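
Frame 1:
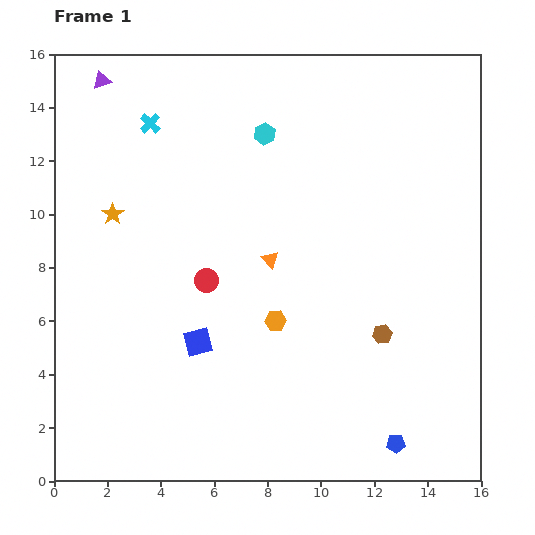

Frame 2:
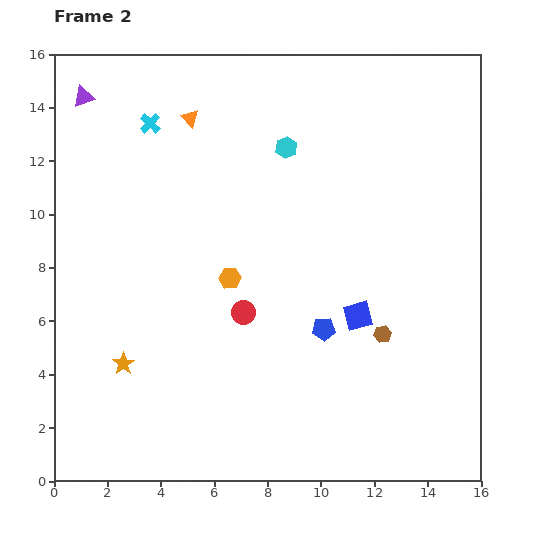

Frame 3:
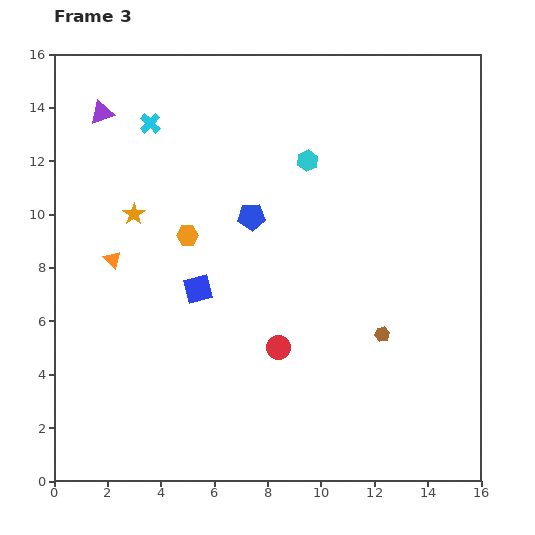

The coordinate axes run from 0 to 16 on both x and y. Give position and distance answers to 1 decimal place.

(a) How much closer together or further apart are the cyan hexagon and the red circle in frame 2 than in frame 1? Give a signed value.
+0.5

Distance in frame 1: 5.9. Distance in frame 2: 6.4.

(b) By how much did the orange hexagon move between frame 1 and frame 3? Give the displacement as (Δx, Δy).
(-3.3, 3.2)

The orange hexagon was at (8.3, 6.0) in frame 1 and (5.0, 9.2) in frame 3.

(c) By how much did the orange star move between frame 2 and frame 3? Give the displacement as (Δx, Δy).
(0.4, 5.6)

The orange star was at (2.6, 4.4) in frame 2 and (3.0, 10.0) in frame 3.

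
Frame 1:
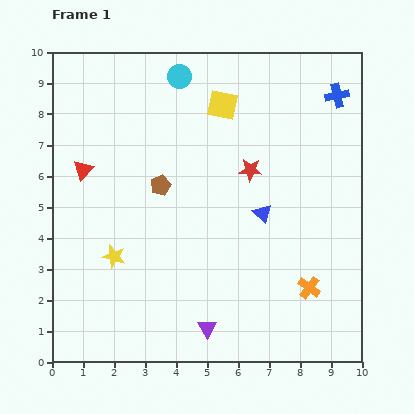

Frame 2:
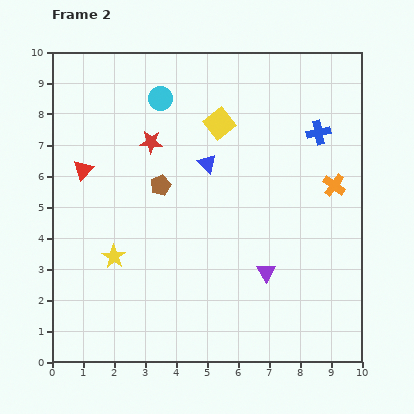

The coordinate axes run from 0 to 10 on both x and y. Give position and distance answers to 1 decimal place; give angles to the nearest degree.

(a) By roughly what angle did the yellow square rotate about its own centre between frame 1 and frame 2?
40° clockwise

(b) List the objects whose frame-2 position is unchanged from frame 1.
the brown pentagon, the yellow star, the red triangle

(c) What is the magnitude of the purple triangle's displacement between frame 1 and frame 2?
2.6

The purple triangle moved from (5.0, 1.1) to (6.9, 2.9), a distance of √(1.9² + 1.8²) ≈ 2.6.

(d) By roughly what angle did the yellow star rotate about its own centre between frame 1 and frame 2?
20° clockwise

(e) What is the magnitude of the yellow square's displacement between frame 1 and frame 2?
0.6

The yellow square moved from (5.5, 8.3) to (5.4, 7.7), a distance of √(0.1² + 0.6²) ≈ 0.6.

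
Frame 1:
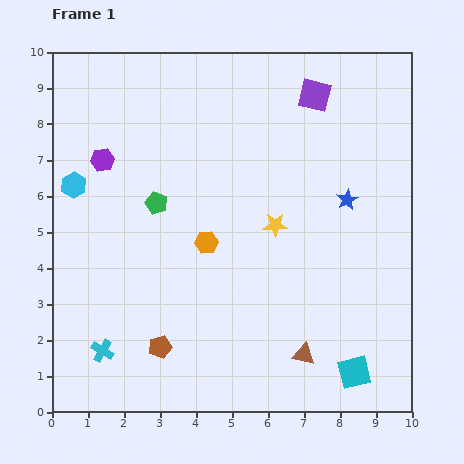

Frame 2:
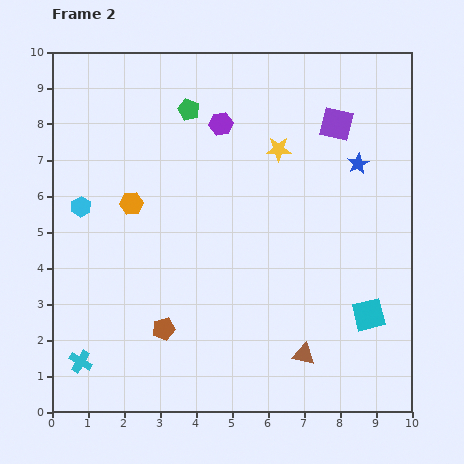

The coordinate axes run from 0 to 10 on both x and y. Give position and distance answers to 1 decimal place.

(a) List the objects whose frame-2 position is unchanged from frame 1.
the brown triangle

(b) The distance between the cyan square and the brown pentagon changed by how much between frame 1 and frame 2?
+0.3

Distance in frame 1: 5.4. Distance in frame 2: 5.7.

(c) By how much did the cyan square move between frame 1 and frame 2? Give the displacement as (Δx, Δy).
(0.4, 1.6)

The cyan square was at (8.4, 1.1) in frame 1 and (8.8, 2.7) in frame 2.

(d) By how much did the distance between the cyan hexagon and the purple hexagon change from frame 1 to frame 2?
+3.4

Distance in frame 1: 1.1. Distance in frame 2: 4.5.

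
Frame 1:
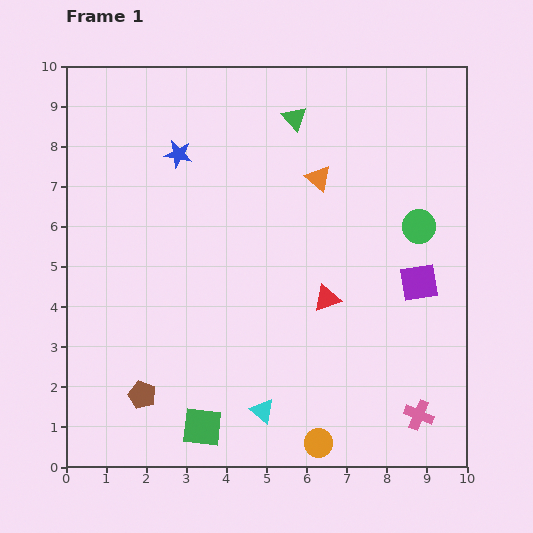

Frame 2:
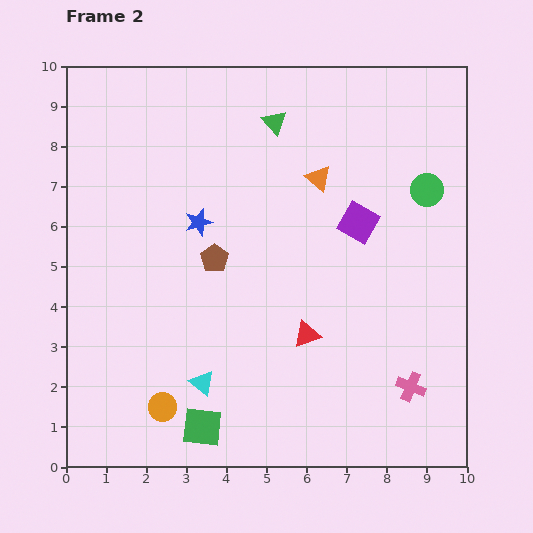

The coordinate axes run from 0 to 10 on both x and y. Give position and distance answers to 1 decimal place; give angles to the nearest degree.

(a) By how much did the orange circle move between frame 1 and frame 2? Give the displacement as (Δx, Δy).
(-3.9, 0.9)

The orange circle was at (6.3, 0.6) in frame 1 and (2.4, 1.5) in frame 2.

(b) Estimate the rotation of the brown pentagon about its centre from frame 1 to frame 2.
16° clockwise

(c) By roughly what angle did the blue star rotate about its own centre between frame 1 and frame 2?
27° counter-clockwise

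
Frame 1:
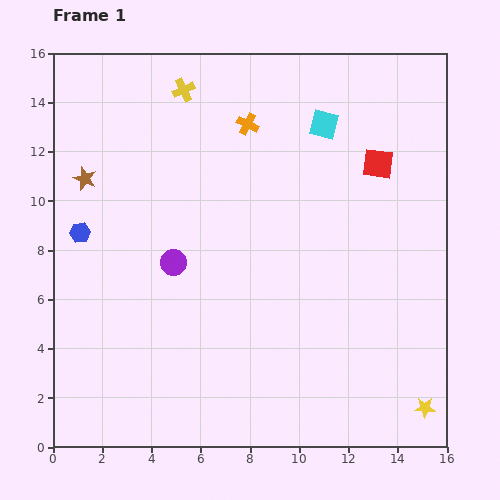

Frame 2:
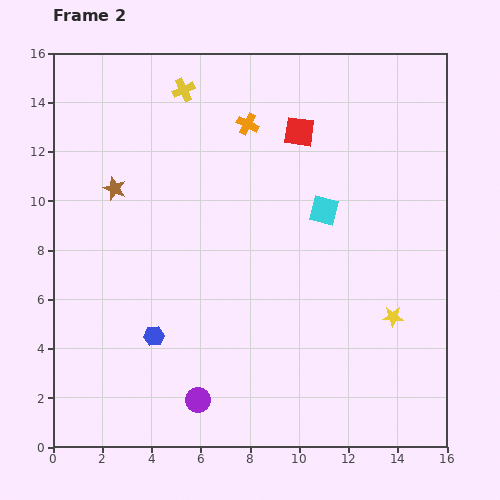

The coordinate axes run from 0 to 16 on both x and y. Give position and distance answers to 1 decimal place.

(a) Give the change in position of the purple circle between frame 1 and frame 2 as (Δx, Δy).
(1.0, -5.6)

The purple circle was at (4.9, 7.5) in frame 1 and (5.9, 1.9) in frame 2.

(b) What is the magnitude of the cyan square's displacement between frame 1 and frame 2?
3.5

The cyan square moved from (11.0, 13.1) to (11.0, 9.6), a distance of √(0.0² + 3.5²) ≈ 3.5.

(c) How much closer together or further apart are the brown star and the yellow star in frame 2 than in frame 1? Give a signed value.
-4.2

Distance in frame 1: 16.6. Distance in frame 2: 12.4.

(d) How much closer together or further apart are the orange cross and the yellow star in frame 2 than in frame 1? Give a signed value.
-3.8

Distance in frame 1: 13.6. Distance in frame 2: 9.8.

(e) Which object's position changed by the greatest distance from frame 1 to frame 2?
the purple circle

(moved 5.7; next 5.2)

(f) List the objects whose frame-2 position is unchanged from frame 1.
the orange cross, the yellow cross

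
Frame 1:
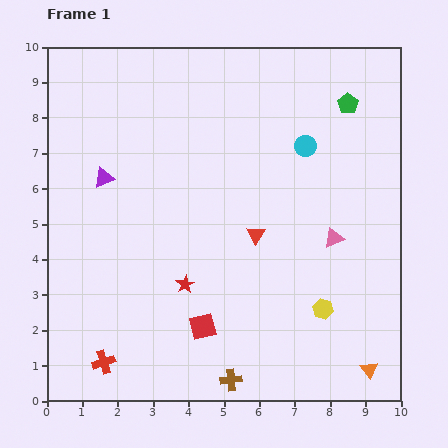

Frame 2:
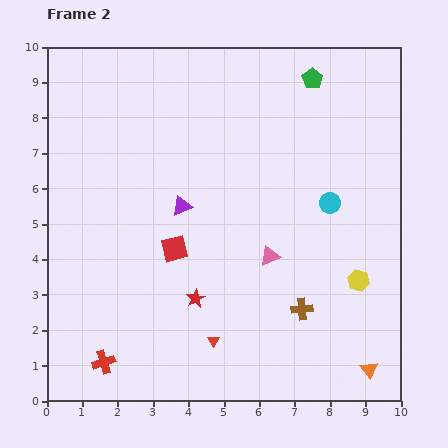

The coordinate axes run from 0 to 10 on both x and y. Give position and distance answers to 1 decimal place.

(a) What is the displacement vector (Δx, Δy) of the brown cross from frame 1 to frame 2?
(2.0, 2.0)

The brown cross was at (5.2, 0.6) in frame 1 and (7.2, 2.6) in frame 2.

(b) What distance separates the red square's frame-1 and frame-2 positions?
2.3

The red square moved from (4.4, 2.1) to (3.6, 4.3), a distance of √(0.8² + 2.2²) ≈ 2.3.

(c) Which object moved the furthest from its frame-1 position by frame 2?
the red triangle

(moved 3.2; next 2.8)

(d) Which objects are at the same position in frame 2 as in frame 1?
the red cross, the orange triangle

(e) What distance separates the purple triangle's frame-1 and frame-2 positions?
2.3

The purple triangle moved from (1.6, 6.3) to (3.8, 5.5), a distance of √(2.2² + 0.8²) ≈ 2.3.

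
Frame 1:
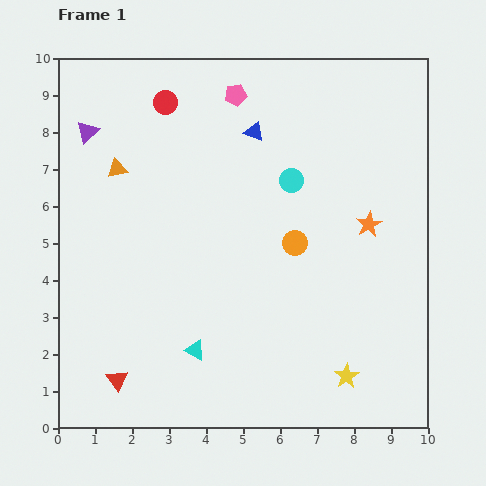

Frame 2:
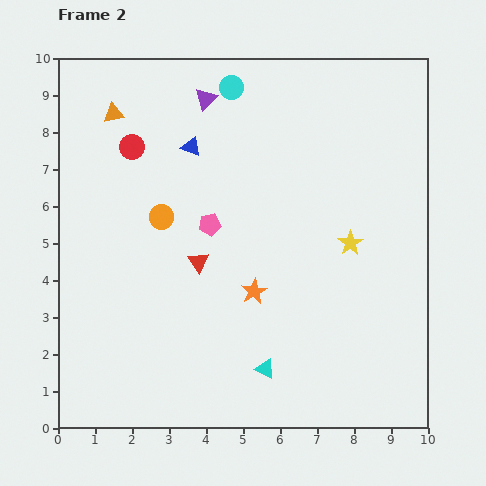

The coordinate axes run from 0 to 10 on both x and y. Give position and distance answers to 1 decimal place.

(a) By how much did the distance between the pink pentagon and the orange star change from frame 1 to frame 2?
-2.8

Distance in frame 1: 5.0. Distance in frame 2: 2.2.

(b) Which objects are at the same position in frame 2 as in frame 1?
none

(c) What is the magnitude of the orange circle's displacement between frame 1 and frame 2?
3.7

The orange circle moved from (6.4, 5.0) to (2.8, 5.7), a distance of √(3.6² + 0.7²) ≈ 3.7.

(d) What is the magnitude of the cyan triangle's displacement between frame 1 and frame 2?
2.0

The cyan triangle moved from (3.7, 2.1) to (5.6, 1.6), a distance of √(1.9² + 0.5²) ≈ 2.0.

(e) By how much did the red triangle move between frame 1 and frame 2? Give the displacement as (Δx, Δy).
(2.2, 3.2)

The red triangle was at (1.6, 1.3) in frame 1 and (3.8, 4.5) in frame 2.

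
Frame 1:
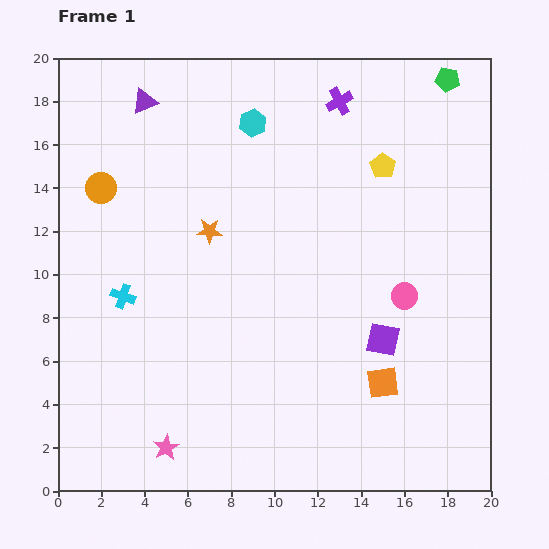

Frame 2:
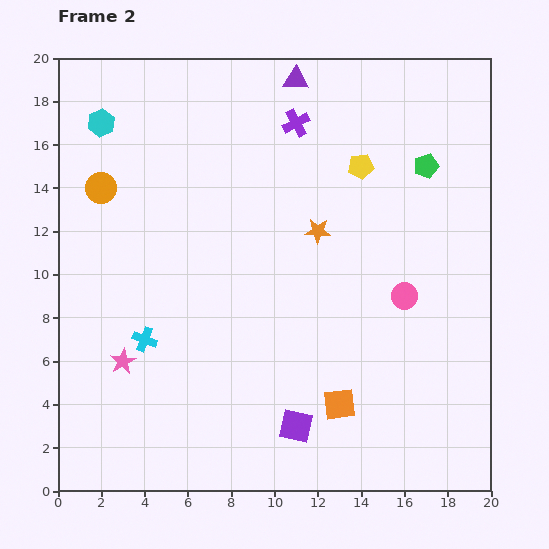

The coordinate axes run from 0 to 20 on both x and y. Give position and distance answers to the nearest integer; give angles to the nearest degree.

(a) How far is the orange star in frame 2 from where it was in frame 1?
5

The orange star moved from (7, 12) to (12, 12), a distance of √(5² + 0²) ≈ 5.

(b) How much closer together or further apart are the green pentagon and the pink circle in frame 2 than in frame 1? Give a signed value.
-4

Distance in frame 1: 10. Distance in frame 2: 6.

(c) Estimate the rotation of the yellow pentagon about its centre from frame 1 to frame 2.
30° clockwise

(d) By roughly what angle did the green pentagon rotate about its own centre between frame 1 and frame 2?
24° counter-clockwise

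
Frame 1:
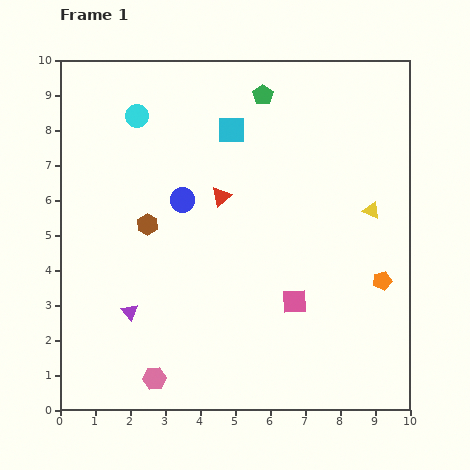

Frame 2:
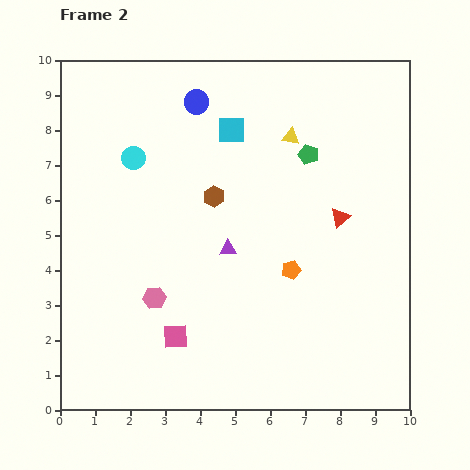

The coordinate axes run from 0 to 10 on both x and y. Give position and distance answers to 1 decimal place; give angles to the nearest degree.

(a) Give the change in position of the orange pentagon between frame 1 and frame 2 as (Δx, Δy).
(-2.6, 0.3)

The orange pentagon was at (9.2, 3.7) in frame 1 and (6.6, 4.0) in frame 2.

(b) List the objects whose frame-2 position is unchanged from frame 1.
the cyan square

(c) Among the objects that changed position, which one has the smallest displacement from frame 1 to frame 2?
the cyan circle

(moved 1.2)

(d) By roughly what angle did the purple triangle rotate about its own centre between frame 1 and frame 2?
51° counter-clockwise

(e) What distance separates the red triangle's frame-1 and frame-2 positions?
3.5

The red triangle moved from (4.6, 6.1) to (8.0, 5.5), a distance of √(3.4² + 0.6²) ≈ 3.5.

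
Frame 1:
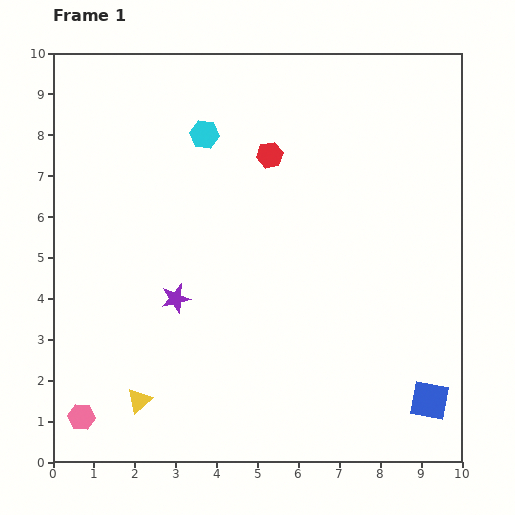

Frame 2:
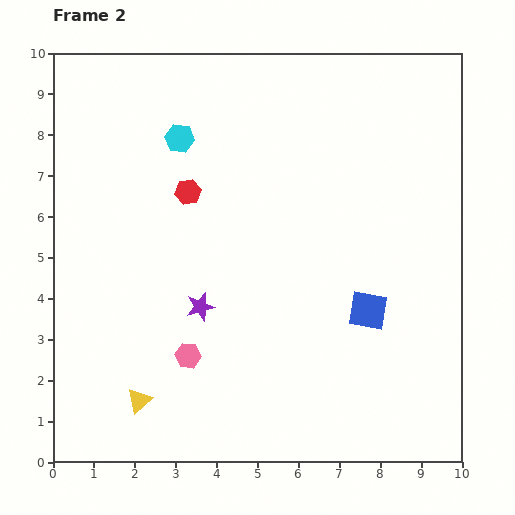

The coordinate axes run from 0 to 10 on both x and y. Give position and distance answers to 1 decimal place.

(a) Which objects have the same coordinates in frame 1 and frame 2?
the yellow triangle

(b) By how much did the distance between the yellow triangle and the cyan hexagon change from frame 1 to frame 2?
-0.2

Distance in frame 1: 6.7. Distance in frame 2: 6.5.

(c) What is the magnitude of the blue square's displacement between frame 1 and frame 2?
2.7

The blue square moved from (9.2, 1.5) to (7.7, 3.7), a distance of √(1.5² + 2.2²) ≈ 2.7.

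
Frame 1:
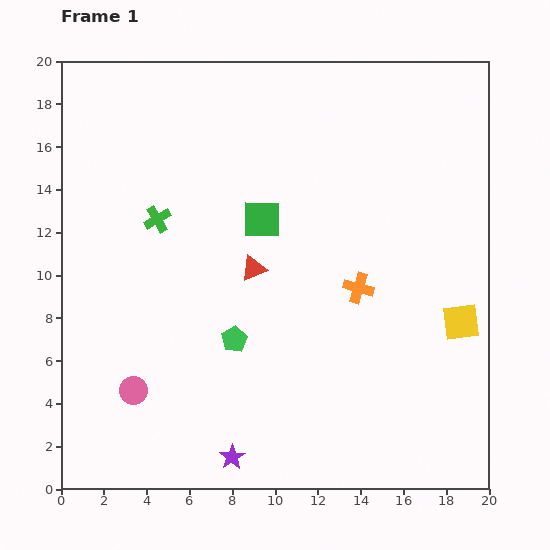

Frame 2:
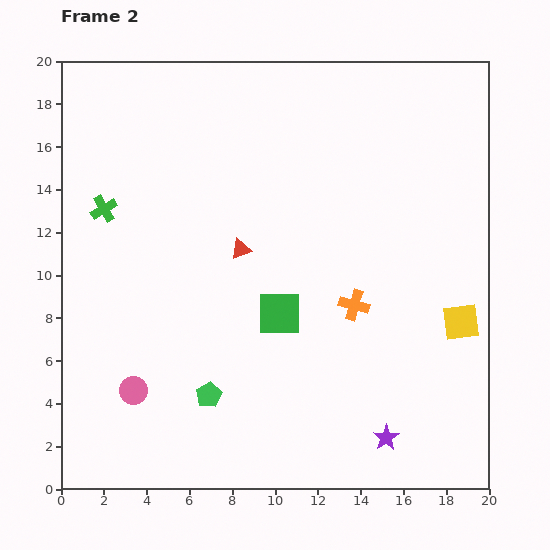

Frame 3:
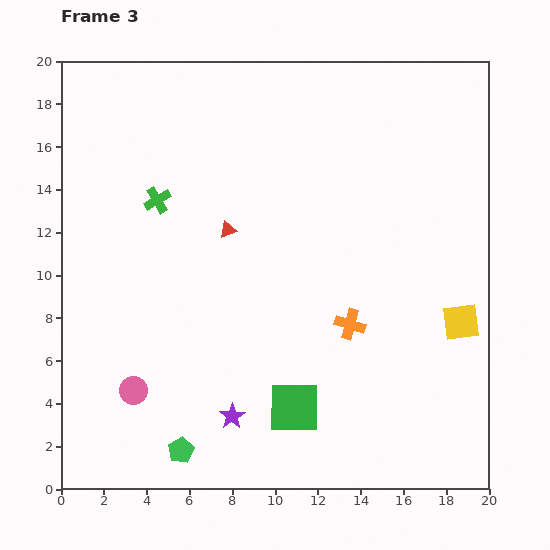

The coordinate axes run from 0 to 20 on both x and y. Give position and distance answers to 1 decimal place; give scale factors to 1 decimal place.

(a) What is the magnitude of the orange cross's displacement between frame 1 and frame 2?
0.8

The orange cross moved from (13.9, 9.4) to (13.7, 8.6), a distance of √(0.2² + 0.8²) ≈ 0.8.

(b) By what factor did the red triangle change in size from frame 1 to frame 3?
0.6×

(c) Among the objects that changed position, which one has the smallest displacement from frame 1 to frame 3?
the green cross

(moved 0.9)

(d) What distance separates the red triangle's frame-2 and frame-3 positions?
1.1

The red triangle moved from (8.4, 11.2) to (7.8, 12.1), a distance of √(0.6² + 0.9²) ≈ 1.1.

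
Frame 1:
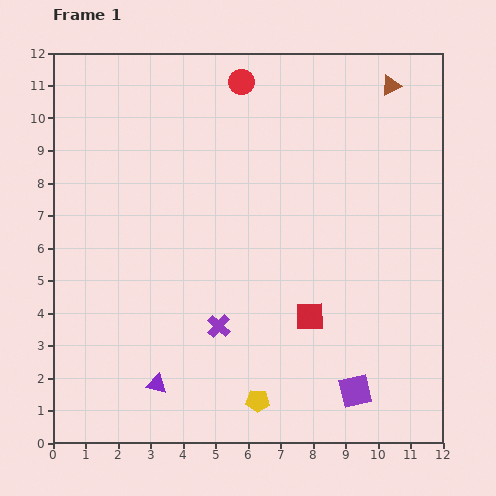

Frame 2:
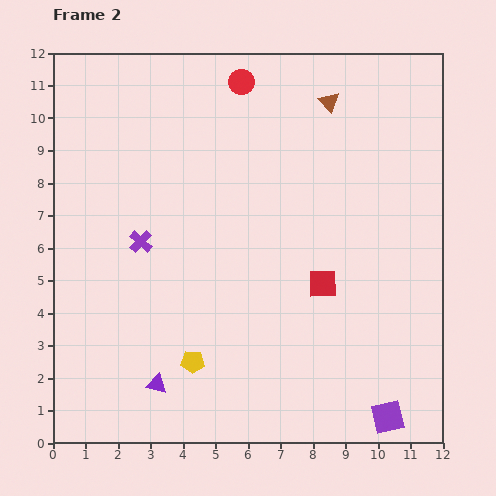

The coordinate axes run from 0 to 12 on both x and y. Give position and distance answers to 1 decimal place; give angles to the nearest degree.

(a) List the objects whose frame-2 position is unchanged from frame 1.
the purple triangle, the red circle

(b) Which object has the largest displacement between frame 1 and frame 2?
the purple cross

(moved 3.5; next 2.3)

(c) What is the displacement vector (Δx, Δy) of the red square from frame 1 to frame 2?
(0.4, 1.0)

The red square was at (7.9, 3.9) in frame 1 and (8.3, 4.9) in frame 2.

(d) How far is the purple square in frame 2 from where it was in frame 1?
1.3

The purple square moved from (9.3, 1.6) to (10.3, 0.8), a distance of √(1.0² + 0.8²) ≈ 1.3.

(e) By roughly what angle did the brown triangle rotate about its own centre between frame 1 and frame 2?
47° counter-clockwise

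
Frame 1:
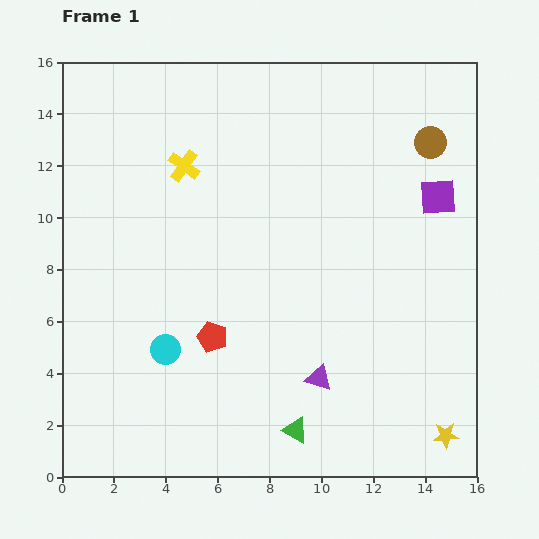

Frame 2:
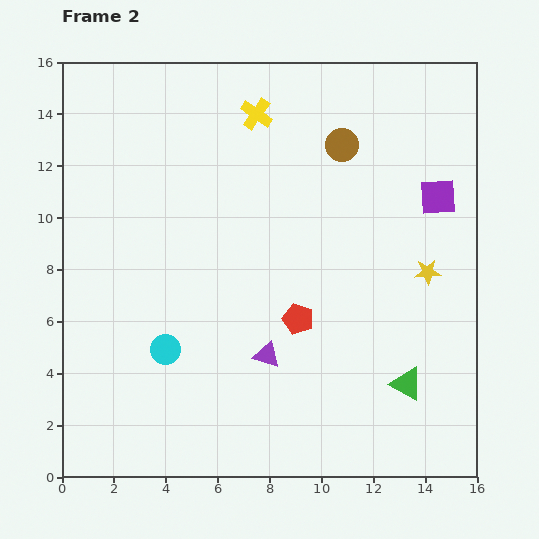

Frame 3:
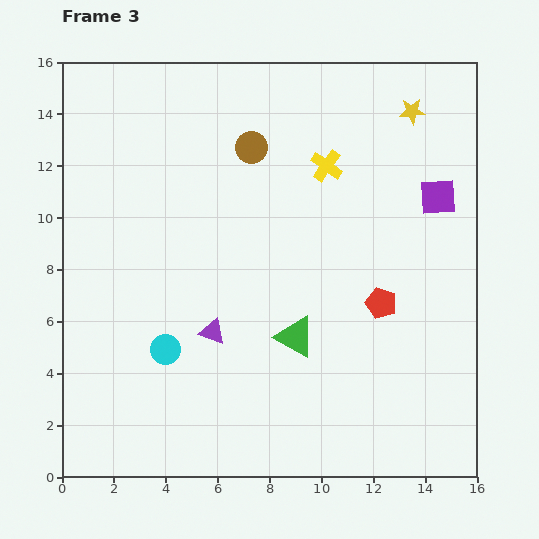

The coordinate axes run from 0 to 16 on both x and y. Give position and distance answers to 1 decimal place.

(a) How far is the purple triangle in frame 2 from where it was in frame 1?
2.2

The purple triangle moved from (9.9, 3.8) to (7.9, 4.7), a distance of √(2.0² + 0.9²) ≈ 2.2.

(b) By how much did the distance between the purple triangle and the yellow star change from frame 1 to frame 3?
+6.1

Distance in frame 1: 5.4. Distance in frame 3: 11.5.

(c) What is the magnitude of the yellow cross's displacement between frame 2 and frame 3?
3.4

The yellow cross moved from (7.5, 14.0) to (10.2, 12.0), a distance of √(2.7² + 2.0²) ≈ 3.4.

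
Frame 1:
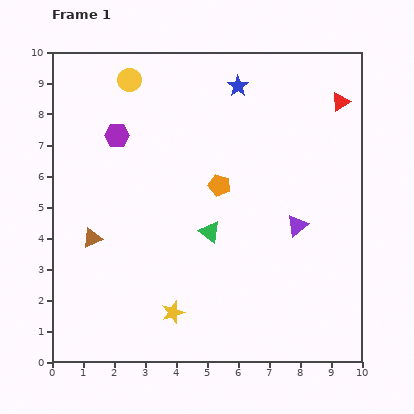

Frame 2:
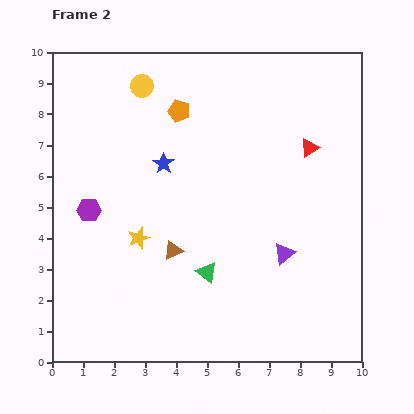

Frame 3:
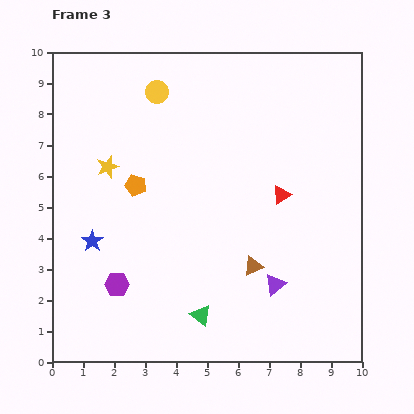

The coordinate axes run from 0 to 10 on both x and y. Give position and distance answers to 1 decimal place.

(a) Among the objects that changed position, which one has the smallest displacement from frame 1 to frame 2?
the yellow circle

(moved 0.4)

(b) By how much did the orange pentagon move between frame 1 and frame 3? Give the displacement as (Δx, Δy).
(-2.7, 0.0)

The orange pentagon was at (5.4, 5.7) in frame 1 and (2.7, 5.7) in frame 3.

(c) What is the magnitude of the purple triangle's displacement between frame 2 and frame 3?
1.0

The purple triangle moved from (7.5, 3.5) to (7.2, 2.5), a distance of √(0.3² + 1.0²) ≈ 1.0.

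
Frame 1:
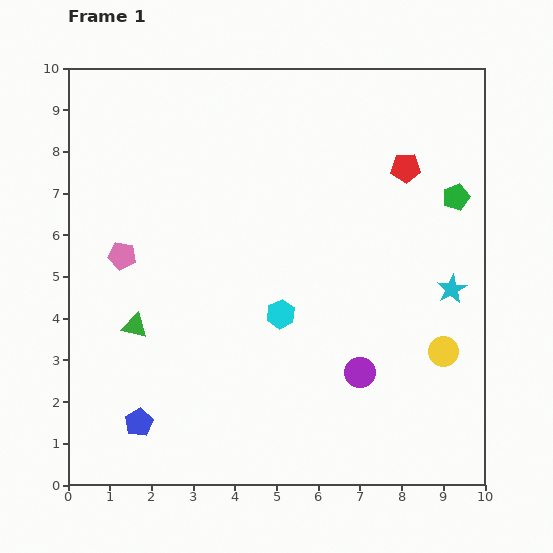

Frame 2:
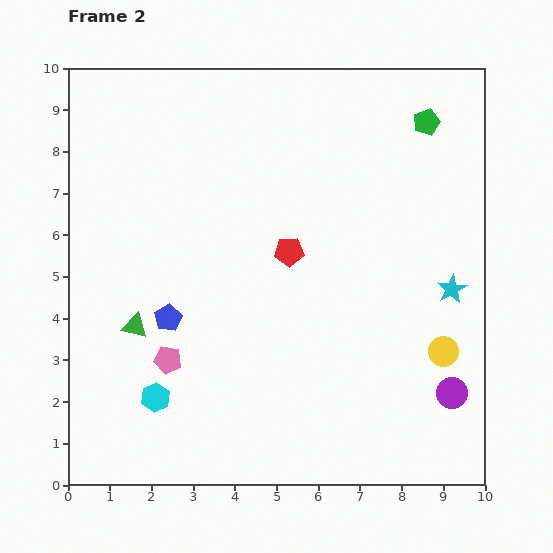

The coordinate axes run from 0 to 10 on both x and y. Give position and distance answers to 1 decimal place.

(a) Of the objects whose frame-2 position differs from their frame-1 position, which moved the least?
the green pentagon

(moved 1.9)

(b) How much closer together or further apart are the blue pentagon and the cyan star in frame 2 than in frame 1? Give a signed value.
-1.4

Distance in frame 1: 8.2. Distance in frame 2: 6.8.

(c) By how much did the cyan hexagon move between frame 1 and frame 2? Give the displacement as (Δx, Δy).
(-3.0, -2.0)

The cyan hexagon was at (5.1, 4.1) in frame 1 and (2.1, 2.1) in frame 2.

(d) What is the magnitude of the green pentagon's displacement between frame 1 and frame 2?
1.9

The green pentagon moved from (9.3, 6.9) to (8.6, 8.7), a distance of √(0.7² + 1.8²) ≈ 1.9.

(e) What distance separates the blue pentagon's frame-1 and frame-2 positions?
2.6

The blue pentagon moved from (1.7, 1.5) to (2.4, 4.0), a distance of √(0.7² + 2.5²) ≈ 2.6.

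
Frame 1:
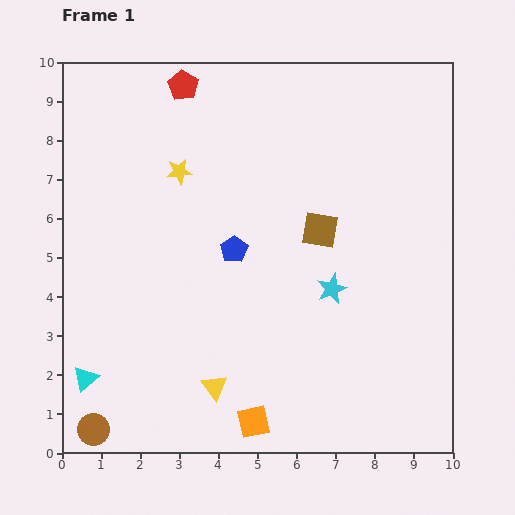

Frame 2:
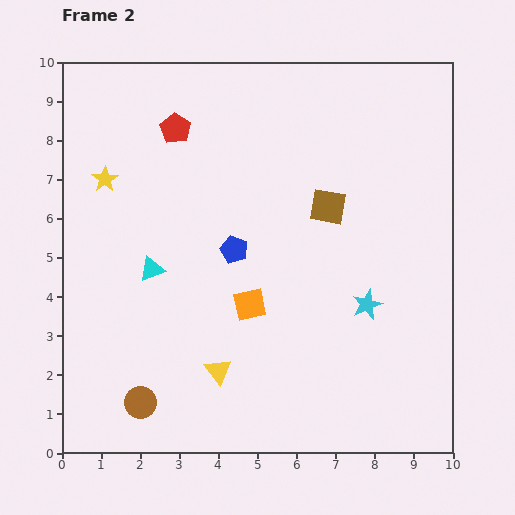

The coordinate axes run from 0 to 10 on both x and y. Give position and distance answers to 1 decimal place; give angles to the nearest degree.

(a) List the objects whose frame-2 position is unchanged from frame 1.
the blue pentagon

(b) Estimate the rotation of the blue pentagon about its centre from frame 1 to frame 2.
18° counter-clockwise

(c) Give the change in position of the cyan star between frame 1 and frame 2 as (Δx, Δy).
(0.9, -0.4)

The cyan star was at (6.9, 4.2) in frame 1 and (7.8, 3.8) in frame 2.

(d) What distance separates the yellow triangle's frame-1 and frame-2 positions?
0.4

The yellow triangle moved from (3.9, 1.7) to (4.0, 2.1), a distance of √(0.1² + 0.4²) ≈ 0.4.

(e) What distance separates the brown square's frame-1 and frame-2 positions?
0.6

The brown square moved from (6.6, 5.7) to (6.8, 6.3), a distance of √(0.2² + 0.6²) ≈ 0.6.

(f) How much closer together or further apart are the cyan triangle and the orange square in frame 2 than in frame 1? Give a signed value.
-1.7

Distance in frame 1: 4.4. Distance in frame 2: 2.7.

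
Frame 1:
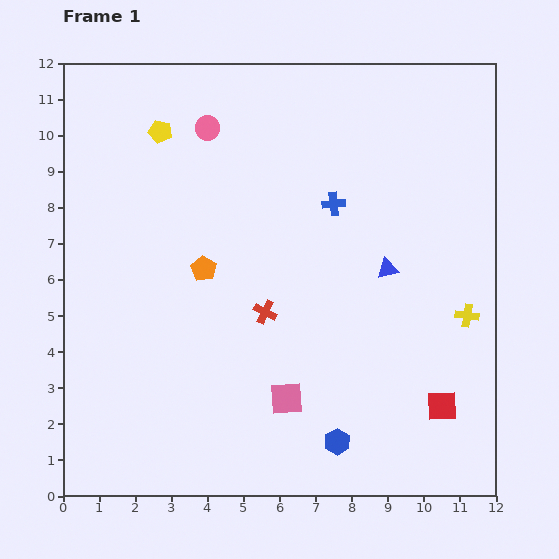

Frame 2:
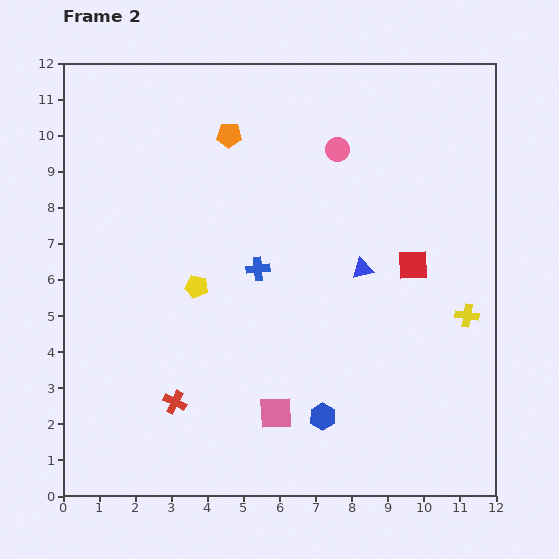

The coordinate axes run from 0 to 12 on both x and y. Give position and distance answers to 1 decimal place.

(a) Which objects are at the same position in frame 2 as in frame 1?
the yellow cross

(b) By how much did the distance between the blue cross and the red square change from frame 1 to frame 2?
-2.1

Distance in frame 1: 6.4. Distance in frame 2: 4.3.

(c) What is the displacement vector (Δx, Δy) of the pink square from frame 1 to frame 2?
(-0.3, -0.4)

The pink square was at (6.2, 2.7) in frame 1 and (5.9, 2.3) in frame 2.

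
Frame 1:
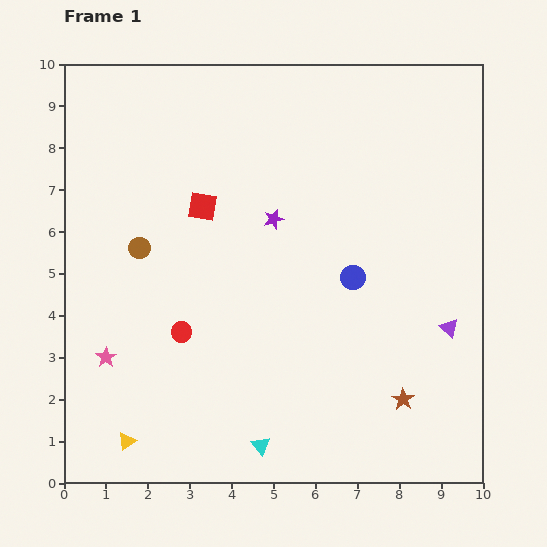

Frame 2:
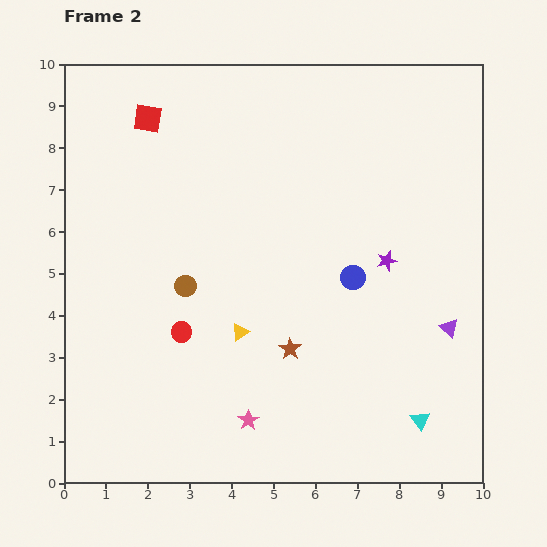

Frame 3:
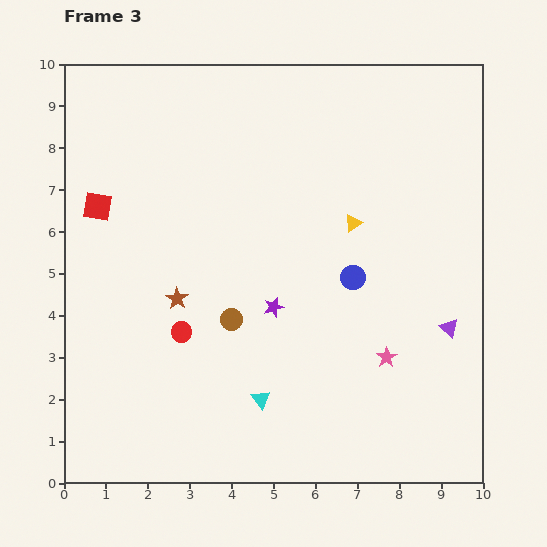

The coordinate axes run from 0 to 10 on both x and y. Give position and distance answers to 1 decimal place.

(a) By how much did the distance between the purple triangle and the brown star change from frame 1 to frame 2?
+1.8

Distance in frame 1: 2.0. Distance in frame 2: 3.8.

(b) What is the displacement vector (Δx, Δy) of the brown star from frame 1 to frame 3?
(-5.4, 2.4)

The brown star was at (8.1, 2.0) in frame 1 and (2.7, 4.4) in frame 3.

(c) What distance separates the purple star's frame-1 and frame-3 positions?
2.1

The purple star moved from (5.0, 6.3) to (5.0, 4.2), a distance of √(0.0² + 2.1²) ≈ 2.1.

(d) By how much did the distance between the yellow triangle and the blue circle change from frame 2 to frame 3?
-1.7

Distance in frame 2: 3.0. Distance in frame 3: 1.3.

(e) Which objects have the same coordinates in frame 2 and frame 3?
the blue circle, the purple triangle, the red circle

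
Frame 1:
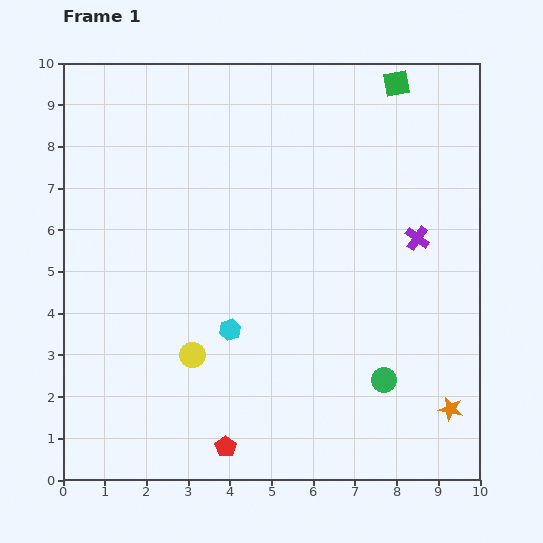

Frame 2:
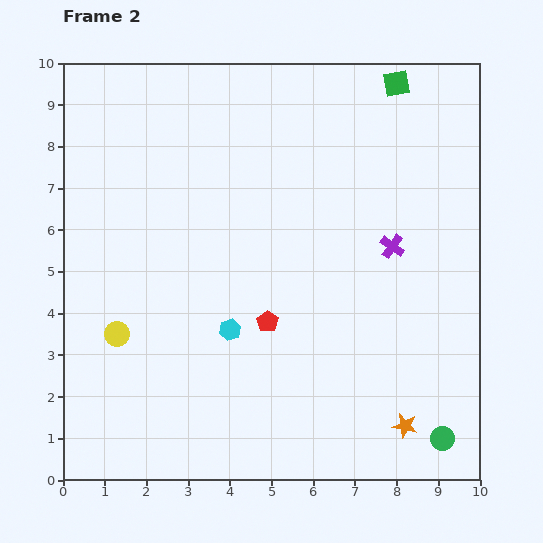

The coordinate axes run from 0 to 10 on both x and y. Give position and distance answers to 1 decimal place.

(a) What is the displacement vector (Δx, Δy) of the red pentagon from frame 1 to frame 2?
(1.0, 3.0)

The red pentagon was at (3.9, 0.8) in frame 1 and (4.9, 3.8) in frame 2.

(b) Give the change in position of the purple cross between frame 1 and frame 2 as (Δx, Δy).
(-0.6, -0.2)

The purple cross was at (8.5, 5.8) in frame 1 and (7.9, 5.6) in frame 2.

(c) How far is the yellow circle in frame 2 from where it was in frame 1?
1.9

The yellow circle moved from (3.1, 3.0) to (1.3, 3.5), a distance of √(1.8² + 0.5²) ≈ 1.9.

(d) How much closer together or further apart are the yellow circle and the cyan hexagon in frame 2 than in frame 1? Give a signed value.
+1.6

Distance in frame 1: 1.1. Distance in frame 2: 2.7.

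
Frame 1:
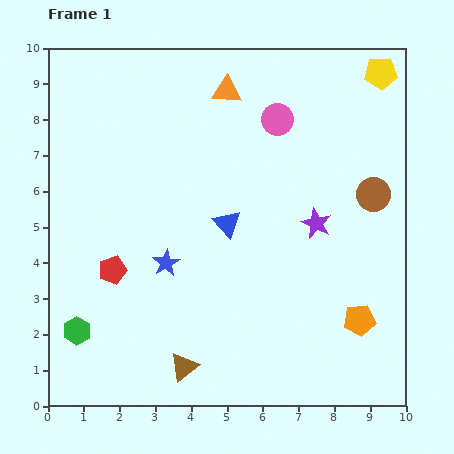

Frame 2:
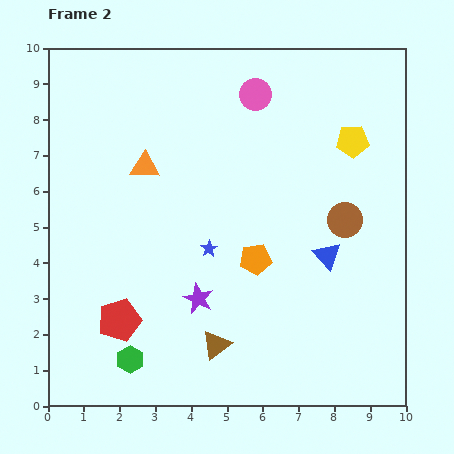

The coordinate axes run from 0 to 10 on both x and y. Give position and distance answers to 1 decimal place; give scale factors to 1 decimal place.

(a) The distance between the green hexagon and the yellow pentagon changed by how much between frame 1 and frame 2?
-2.4

Distance in frame 1: 11.1. Distance in frame 2: 8.7.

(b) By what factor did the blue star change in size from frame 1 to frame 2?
0.6×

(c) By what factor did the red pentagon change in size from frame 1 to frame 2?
1.5×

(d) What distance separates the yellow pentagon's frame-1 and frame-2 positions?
2.1

The yellow pentagon moved from (9.3, 9.3) to (8.5, 7.4), a distance of √(0.8² + 1.9²) ≈ 2.1.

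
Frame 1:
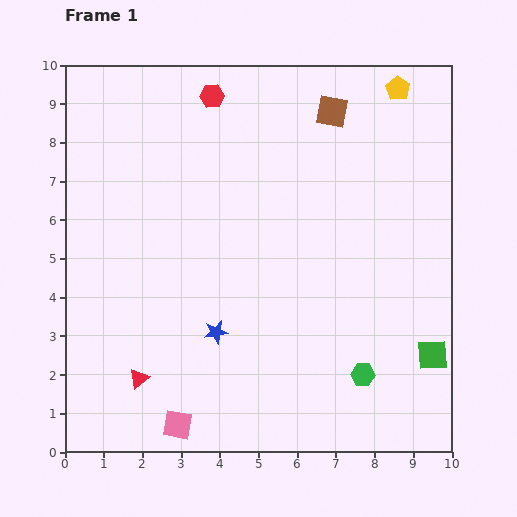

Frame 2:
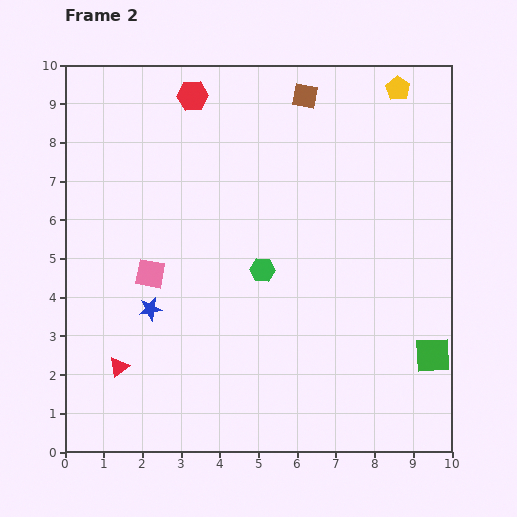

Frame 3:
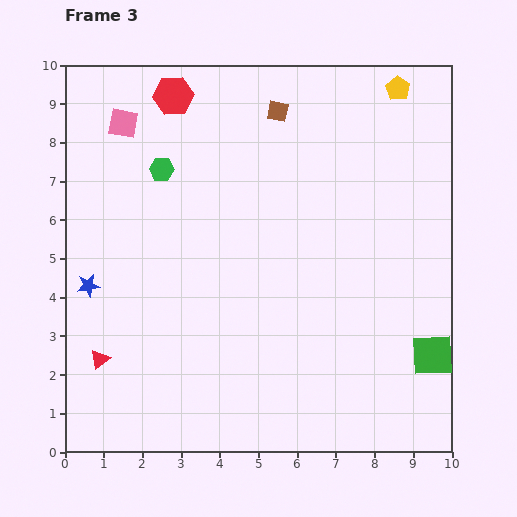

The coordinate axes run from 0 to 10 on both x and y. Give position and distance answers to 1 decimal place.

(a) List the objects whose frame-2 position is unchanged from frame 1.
the yellow pentagon, the green square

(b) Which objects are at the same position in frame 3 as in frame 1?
the yellow pentagon, the green square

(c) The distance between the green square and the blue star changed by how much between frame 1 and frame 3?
+3.5

Distance in frame 1: 5.6. Distance in frame 3: 9.1.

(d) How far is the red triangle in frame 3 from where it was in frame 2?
0.5

The red triangle moved from (1.4, 2.2) to (0.9, 2.4), a distance of √(0.5² + 0.2²) ≈ 0.5.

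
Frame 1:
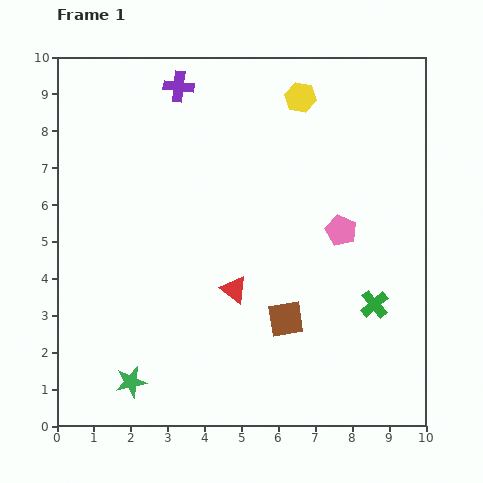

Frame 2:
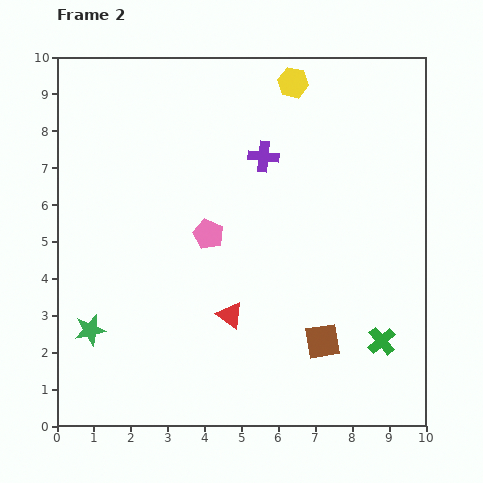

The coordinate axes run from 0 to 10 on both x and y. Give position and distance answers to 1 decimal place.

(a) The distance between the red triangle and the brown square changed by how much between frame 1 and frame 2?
+1.0

Distance in frame 1: 1.6. Distance in frame 2: 2.6.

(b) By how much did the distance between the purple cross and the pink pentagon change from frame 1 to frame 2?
-3.3

Distance in frame 1: 5.9. Distance in frame 2: 2.6.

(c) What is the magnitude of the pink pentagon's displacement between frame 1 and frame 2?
3.6

The pink pentagon moved from (7.7, 5.3) to (4.1, 5.2), a distance of √(3.6² + 0.1²) ≈ 3.6.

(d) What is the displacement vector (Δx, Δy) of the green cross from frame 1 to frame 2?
(0.2, -1.0)

The green cross was at (8.6, 3.3) in frame 1 and (8.8, 2.3) in frame 2.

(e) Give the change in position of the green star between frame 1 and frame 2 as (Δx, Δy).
(-1.1, 1.4)

The green star was at (2.0, 1.2) in frame 1 and (0.9, 2.6) in frame 2.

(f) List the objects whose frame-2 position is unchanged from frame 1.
none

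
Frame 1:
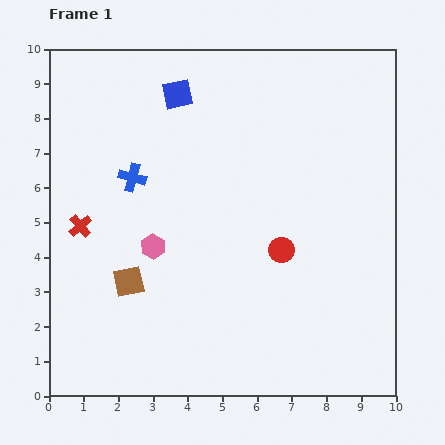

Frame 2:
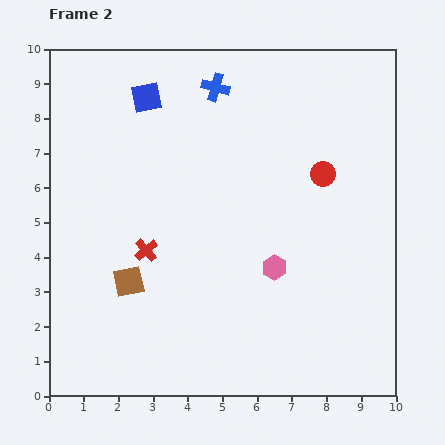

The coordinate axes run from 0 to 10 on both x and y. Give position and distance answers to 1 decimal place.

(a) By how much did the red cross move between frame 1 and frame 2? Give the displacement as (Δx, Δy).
(1.9, -0.7)

The red cross was at (0.9, 4.9) in frame 1 and (2.8, 4.2) in frame 2.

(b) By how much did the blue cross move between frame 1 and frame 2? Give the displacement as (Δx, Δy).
(2.4, 2.6)

The blue cross was at (2.4, 6.3) in frame 1 and (4.8, 8.9) in frame 2.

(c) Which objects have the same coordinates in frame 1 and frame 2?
the brown square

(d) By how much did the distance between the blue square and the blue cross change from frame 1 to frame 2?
-0.7

Distance in frame 1: 2.7. Distance in frame 2: 2.0.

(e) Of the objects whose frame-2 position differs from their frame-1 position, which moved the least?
the blue square

(moved 0.9)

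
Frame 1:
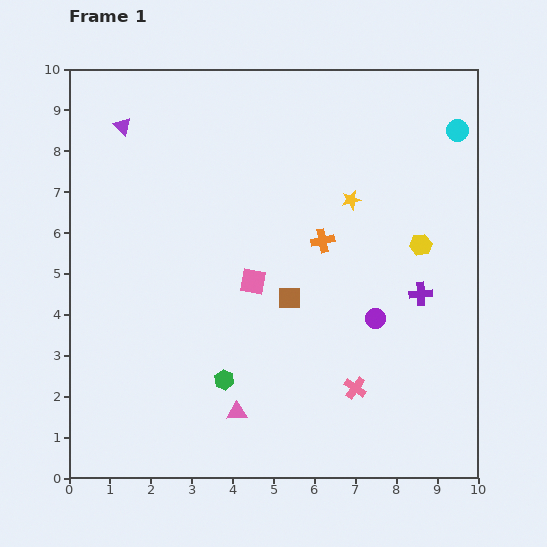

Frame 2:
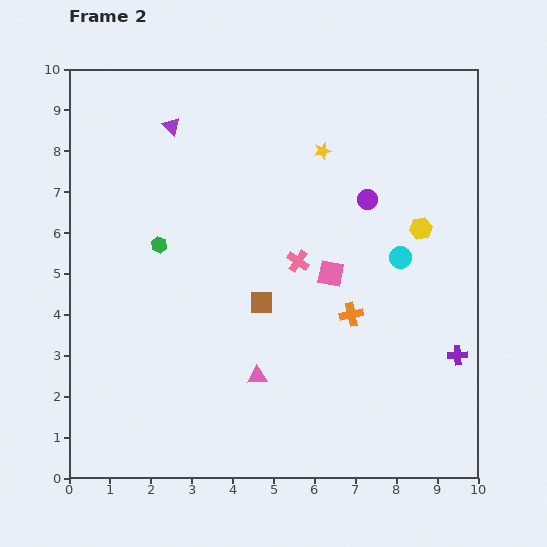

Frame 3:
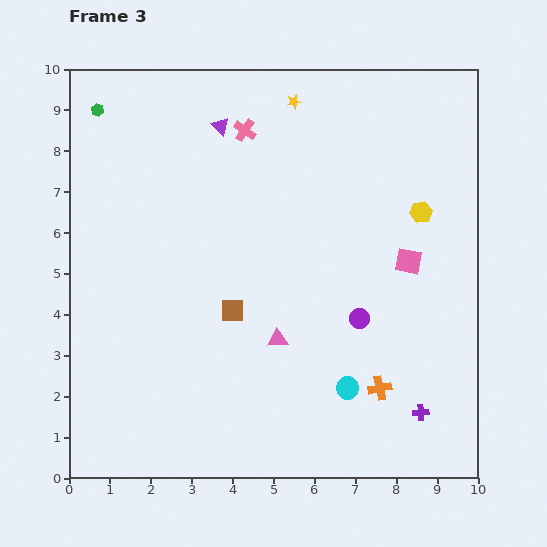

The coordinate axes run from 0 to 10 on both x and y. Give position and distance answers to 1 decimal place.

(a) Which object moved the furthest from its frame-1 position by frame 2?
the green hexagon

(moved 3.7; next 3.4)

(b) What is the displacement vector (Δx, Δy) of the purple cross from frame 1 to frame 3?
(0.0, -2.9)

The purple cross was at (8.6, 4.5) in frame 1 and (8.6, 1.6) in frame 3.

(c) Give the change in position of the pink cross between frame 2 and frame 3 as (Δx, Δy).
(-1.3, 3.2)

The pink cross was at (5.6, 5.3) in frame 2 and (4.3, 8.5) in frame 3.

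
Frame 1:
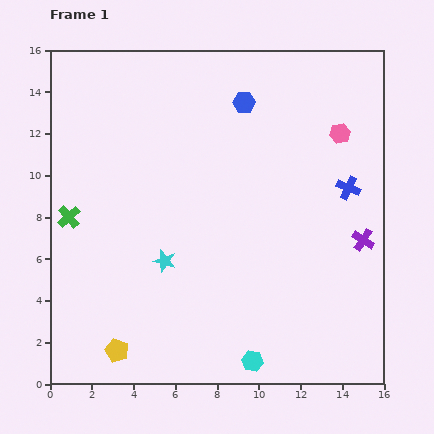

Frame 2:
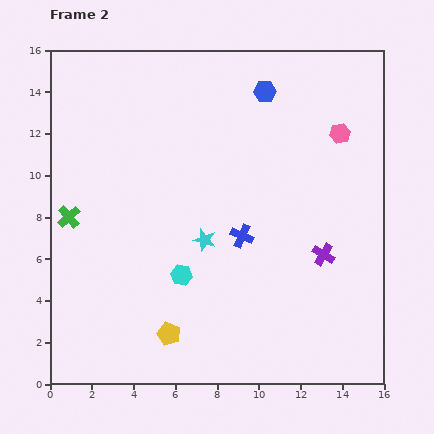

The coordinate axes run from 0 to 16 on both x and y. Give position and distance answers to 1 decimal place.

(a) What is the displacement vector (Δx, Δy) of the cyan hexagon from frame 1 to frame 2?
(-3.4, 4.1)

The cyan hexagon was at (9.7, 1.1) in frame 1 and (6.3, 5.2) in frame 2.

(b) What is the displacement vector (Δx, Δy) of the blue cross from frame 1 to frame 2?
(-5.1, -2.3)

The blue cross was at (14.3, 9.4) in frame 1 and (9.2, 7.1) in frame 2.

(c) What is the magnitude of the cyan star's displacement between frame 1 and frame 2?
2.1

The cyan star moved from (5.5, 5.9) to (7.4, 6.9), a distance of √(1.9² + 1.0²) ≈ 2.1.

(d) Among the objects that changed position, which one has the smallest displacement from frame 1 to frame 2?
the blue hexagon

(moved 1.1)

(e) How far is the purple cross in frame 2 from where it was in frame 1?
2.0

The purple cross moved from (15.0, 6.9) to (13.1, 6.2), a distance of √(1.9² + 0.7²) ≈ 2.0.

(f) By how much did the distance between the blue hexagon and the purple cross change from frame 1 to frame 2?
-0.4

Distance in frame 1: 8.7. Distance in frame 2: 8.3.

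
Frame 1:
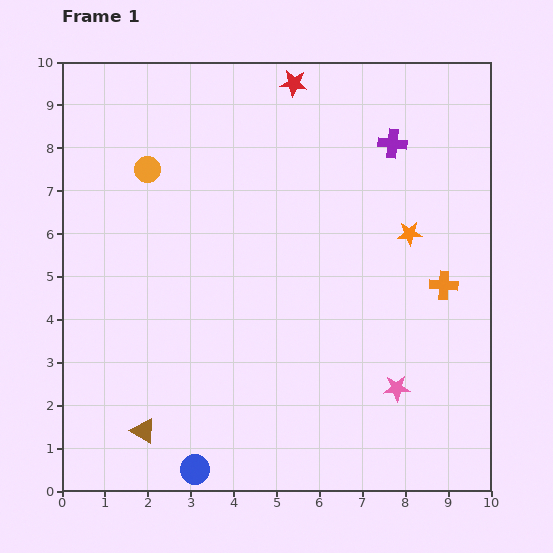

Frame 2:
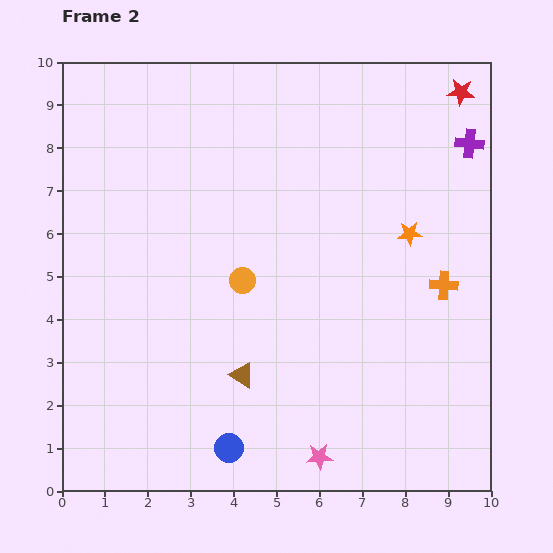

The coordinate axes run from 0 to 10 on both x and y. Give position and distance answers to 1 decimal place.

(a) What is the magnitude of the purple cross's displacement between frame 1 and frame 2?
1.8

The purple cross moved from (7.7, 8.1) to (9.5, 8.1), a distance of √(1.8² + 0.0²) ≈ 1.8.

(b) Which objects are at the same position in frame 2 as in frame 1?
the orange star, the orange cross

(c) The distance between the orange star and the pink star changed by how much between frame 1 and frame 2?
+2.0

Distance in frame 1: 3.6. Distance in frame 2: 5.6.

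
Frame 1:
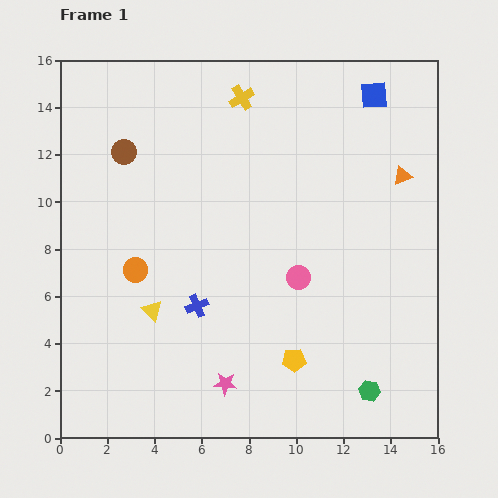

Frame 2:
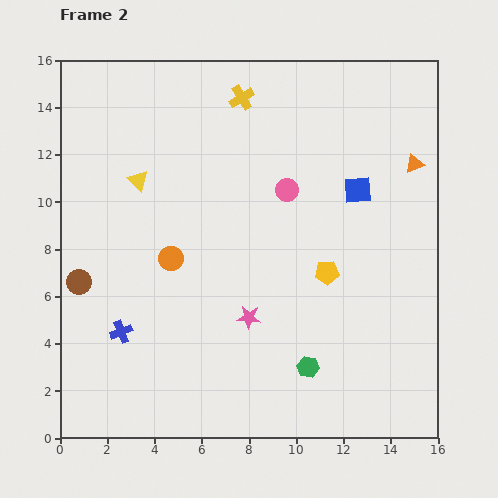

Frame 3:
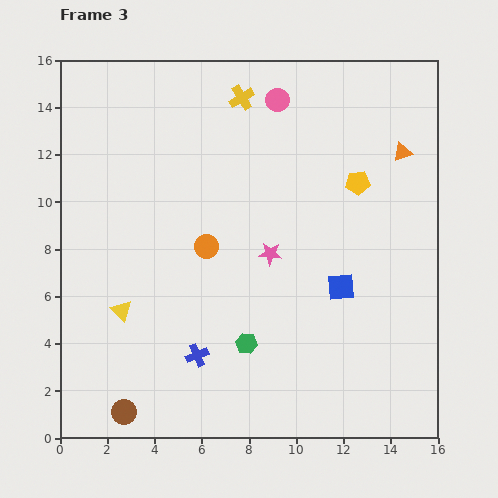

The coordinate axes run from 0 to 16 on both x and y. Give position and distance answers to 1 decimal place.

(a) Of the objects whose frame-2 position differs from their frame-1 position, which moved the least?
the orange triangle

(moved 0.7)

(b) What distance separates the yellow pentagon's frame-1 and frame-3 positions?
8.0

The yellow pentagon moved from (9.9, 3.3) to (12.6, 10.8), a distance of √(2.7² + 7.5²) ≈ 8.0.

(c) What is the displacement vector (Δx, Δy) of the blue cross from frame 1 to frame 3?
(0.0, -2.1)

The blue cross was at (5.8, 5.6) in frame 1 and (5.8, 3.5) in frame 3.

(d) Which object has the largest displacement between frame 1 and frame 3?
the brown circle

(moved 11.0; next 8.2)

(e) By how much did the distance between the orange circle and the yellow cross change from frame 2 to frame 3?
-0.9

Distance in frame 2: 7.4. Distance in frame 3: 6.5.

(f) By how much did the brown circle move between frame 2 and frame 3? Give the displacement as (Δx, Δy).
(1.9, -5.5)

The brown circle was at (0.8, 6.6) in frame 2 and (2.7, 1.1) in frame 3.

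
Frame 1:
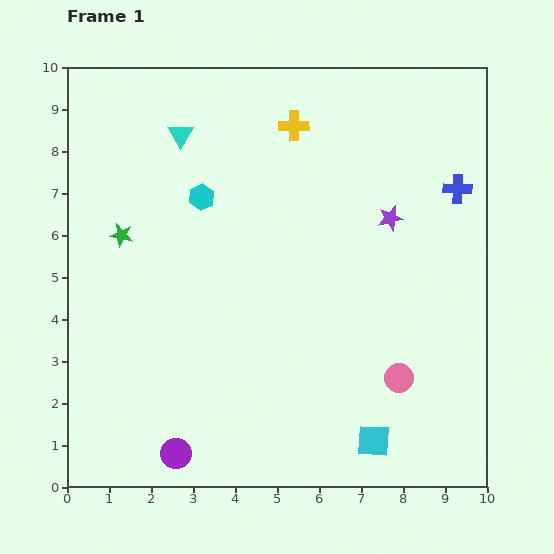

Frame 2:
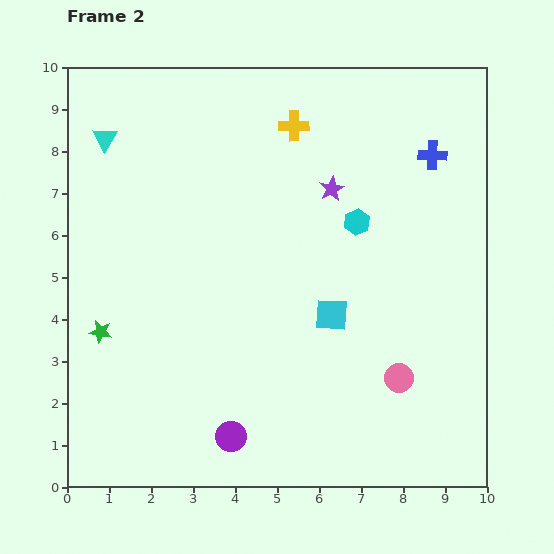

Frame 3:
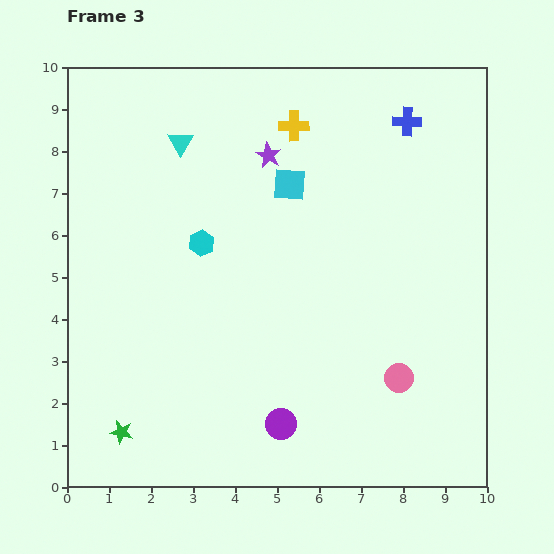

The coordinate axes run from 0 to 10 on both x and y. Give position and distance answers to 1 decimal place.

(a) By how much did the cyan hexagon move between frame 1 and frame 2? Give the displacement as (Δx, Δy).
(3.7, -0.6)

The cyan hexagon was at (3.2, 6.9) in frame 1 and (6.9, 6.3) in frame 2.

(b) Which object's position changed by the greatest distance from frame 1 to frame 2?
the cyan hexagon

(moved 3.7; next 3.2)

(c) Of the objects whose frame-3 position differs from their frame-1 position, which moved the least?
the cyan triangle

(moved 0.2)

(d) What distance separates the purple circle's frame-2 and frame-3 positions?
1.2

The purple circle moved from (3.9, 1.2) to (5.1, 1.5), a distance of √(1.2² + 0.3²) ≈ 1.2.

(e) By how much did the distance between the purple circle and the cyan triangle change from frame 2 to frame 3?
-0.6

Distance in frame 2: 7.7. Distance in frame 3: 7.1.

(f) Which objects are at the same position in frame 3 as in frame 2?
the pink circle, the yellow cross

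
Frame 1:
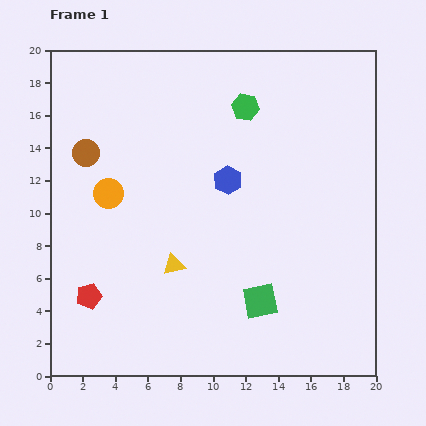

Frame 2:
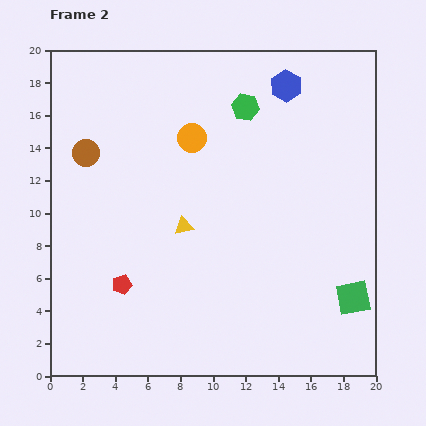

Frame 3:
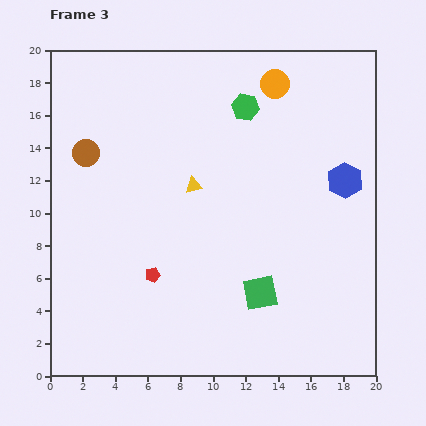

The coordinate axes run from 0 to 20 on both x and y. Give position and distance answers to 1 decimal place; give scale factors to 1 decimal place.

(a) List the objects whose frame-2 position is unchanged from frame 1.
the green hexagon, the brown circle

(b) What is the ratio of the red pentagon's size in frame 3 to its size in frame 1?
0.6×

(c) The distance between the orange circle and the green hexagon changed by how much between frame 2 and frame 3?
-1.5

Distance in frame 2: 3.8. Distance in frame 3: 2.3.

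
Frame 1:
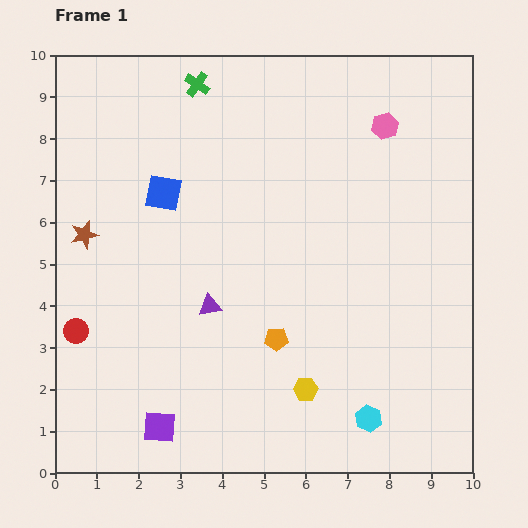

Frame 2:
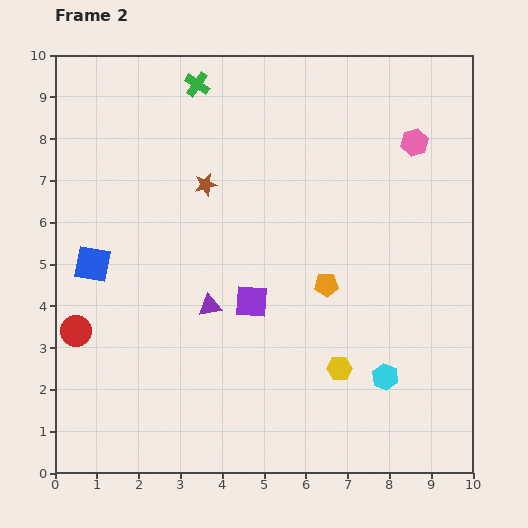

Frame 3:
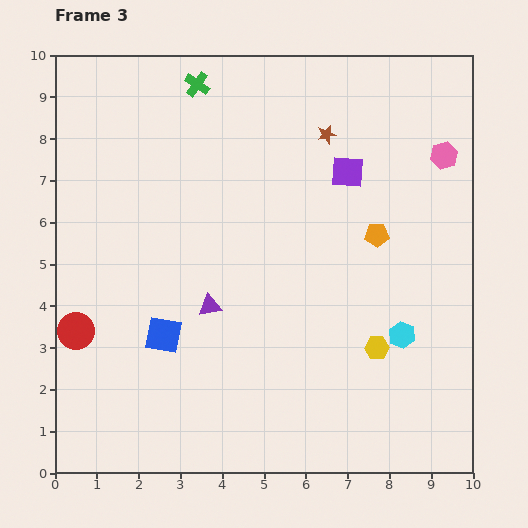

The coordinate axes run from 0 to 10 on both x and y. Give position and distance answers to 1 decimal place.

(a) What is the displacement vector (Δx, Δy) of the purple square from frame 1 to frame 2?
(2.2, 3.0)

The purple square was at (2.5, 1.1) in frame 1 and (4.7, 4.1) in frame 2.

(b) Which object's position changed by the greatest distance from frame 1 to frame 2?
the purple square

(moved 3.7; next 3.1)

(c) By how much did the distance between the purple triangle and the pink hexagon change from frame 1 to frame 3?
+0.7

Distance in frame 1: 6.0. Distance in frame 3: 6.7.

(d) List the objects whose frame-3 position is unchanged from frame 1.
the purple triangle, the red circle, the green cross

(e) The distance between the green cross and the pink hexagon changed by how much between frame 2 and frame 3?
+0.7

Distance in frame 2: 5.4. Distance in frame 3: 6.1.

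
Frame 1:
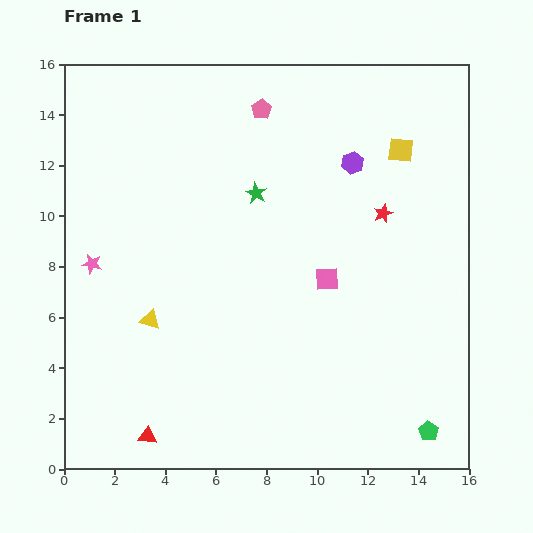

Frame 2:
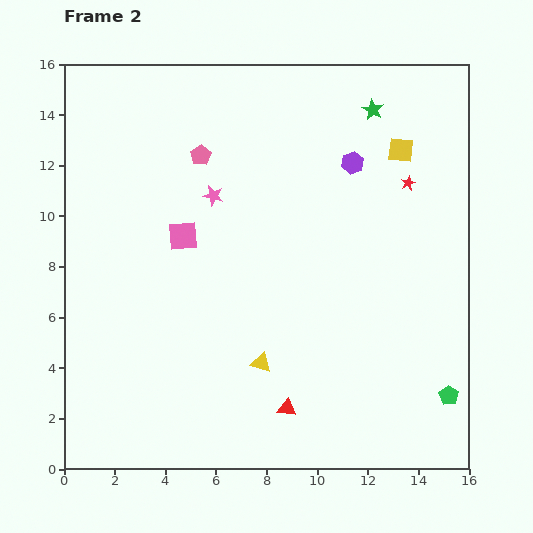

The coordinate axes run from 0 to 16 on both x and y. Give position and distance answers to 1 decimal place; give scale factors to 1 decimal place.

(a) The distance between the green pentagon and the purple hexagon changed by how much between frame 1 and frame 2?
-1.0

Distance in frame 1: 11.0. Distance in frame 2: 10.0.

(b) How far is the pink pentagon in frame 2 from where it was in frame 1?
3.0

The pink pentagon moved from (7.8, 14.2) to (5.4, 12.4), a distance of √(2.4² + 1.8²) ≈ 3.0.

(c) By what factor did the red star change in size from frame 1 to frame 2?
0.8×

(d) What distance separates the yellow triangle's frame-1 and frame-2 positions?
4.7

The yellow triangle moved from (3.4, 5.9) to (7.8, 4.2), a distance of √(4.4² + 1.7²) ≈ 4.7.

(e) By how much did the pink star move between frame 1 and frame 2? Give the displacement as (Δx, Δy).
(4.8, 2.7)

The pink star was at (1.1, 8.1) in frame 1 and (5.9, 10.8) in frame 2.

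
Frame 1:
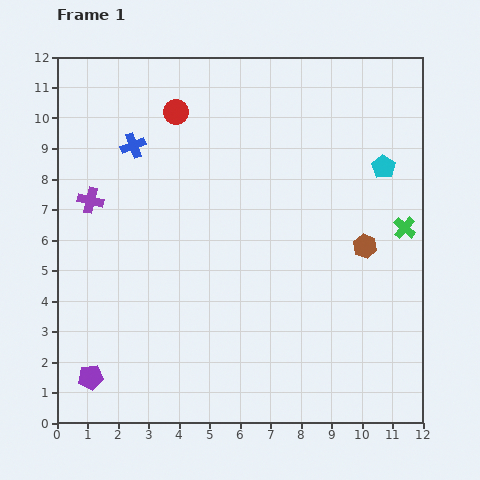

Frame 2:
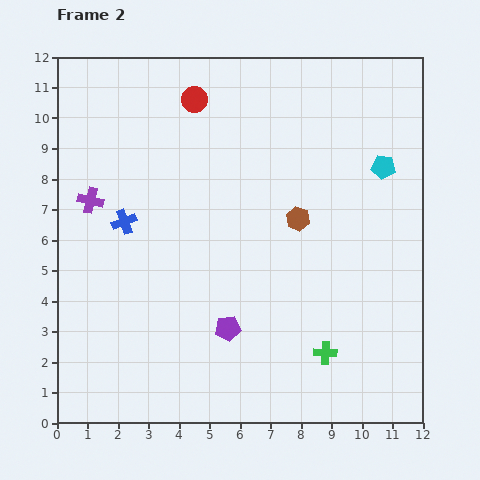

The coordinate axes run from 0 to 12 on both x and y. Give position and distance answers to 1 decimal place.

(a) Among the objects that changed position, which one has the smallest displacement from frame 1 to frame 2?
the red circle

(moved 0.7)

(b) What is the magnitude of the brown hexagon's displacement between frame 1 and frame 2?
2.4

The brown hexagon moved from (10.1, 5.8) to (7.9, 6.7), a distance of √(2.2² + 0.9²) ≈ 2.4.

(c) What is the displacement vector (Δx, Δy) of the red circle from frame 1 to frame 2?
(0.6, 0.4)

The red circle was at (3.9, 10.2) in frame 1 and (4.5, 10.6) in frame 2.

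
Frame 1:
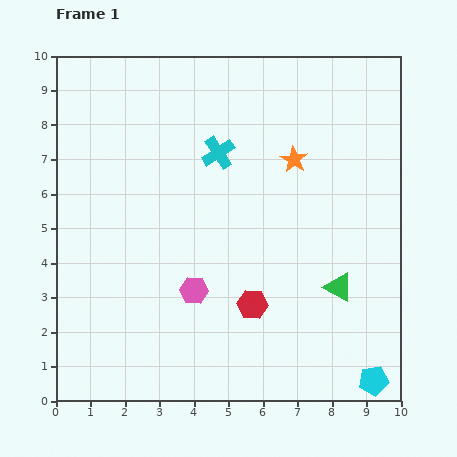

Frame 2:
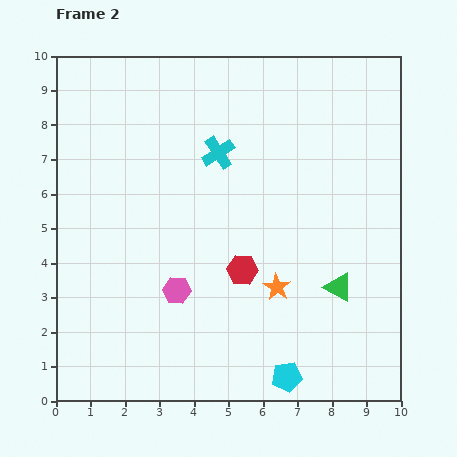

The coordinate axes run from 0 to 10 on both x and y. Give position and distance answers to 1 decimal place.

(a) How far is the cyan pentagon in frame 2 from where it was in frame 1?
2.5

The cyan pentagon moved from (9.2, 0.6) to (6.7, 0.7), a distance of √(2.5² + 0.1²) ≈ 2.5.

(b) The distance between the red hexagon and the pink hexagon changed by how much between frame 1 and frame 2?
+0.3

Distance in frame 1: 1.7. Distance in frame 2: 2.0.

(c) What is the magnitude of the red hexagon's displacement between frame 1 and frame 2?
1.0

The red hexagon moved from (5.7, 2.8) to (5.4, 3.8), a distance of √(0.3² + 1.0²) ≈ 1.0.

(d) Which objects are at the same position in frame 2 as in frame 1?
the cyan cross, the green triangle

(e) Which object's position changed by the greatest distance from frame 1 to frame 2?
the orange star

(moved 3.7; next 2.5)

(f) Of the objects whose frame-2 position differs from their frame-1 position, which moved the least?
the pink hexagon

(moved 0.5)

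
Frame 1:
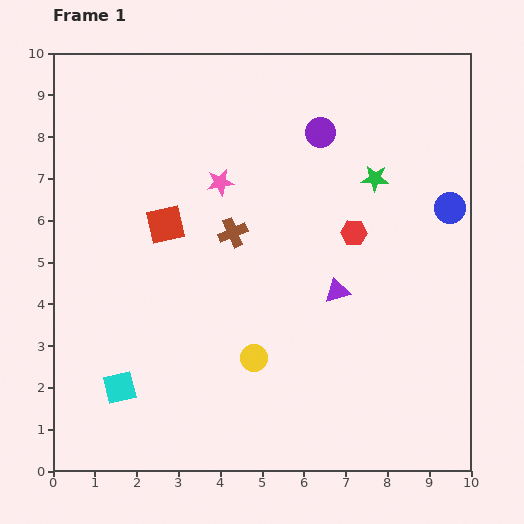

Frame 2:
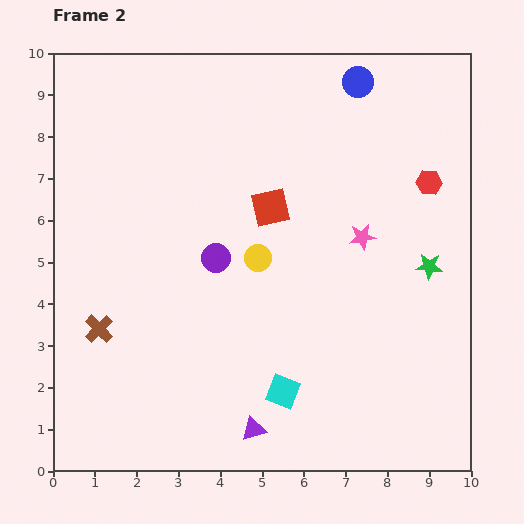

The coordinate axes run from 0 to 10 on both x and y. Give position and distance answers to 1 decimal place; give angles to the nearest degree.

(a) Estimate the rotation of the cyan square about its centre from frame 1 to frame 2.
35° clockwise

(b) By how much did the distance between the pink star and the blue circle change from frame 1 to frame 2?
-1.8

Distance in frame 1: 5.5. Distance in frame 2: 3.7.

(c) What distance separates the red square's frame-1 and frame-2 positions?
2.5

The red square moved from (2.7, 5.9) to (5.2, 6.3), a distance of √(2.5² + 0.4²) ≈ 2.5.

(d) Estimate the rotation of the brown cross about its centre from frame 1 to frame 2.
22° counter-clockwise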